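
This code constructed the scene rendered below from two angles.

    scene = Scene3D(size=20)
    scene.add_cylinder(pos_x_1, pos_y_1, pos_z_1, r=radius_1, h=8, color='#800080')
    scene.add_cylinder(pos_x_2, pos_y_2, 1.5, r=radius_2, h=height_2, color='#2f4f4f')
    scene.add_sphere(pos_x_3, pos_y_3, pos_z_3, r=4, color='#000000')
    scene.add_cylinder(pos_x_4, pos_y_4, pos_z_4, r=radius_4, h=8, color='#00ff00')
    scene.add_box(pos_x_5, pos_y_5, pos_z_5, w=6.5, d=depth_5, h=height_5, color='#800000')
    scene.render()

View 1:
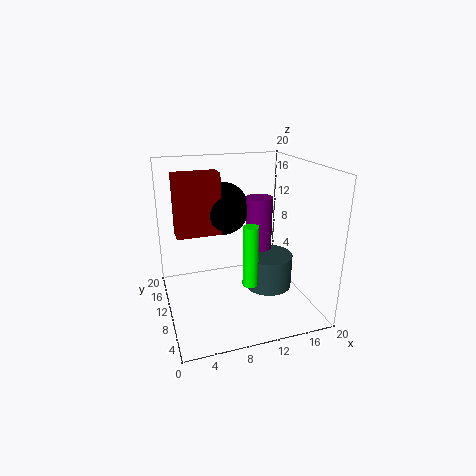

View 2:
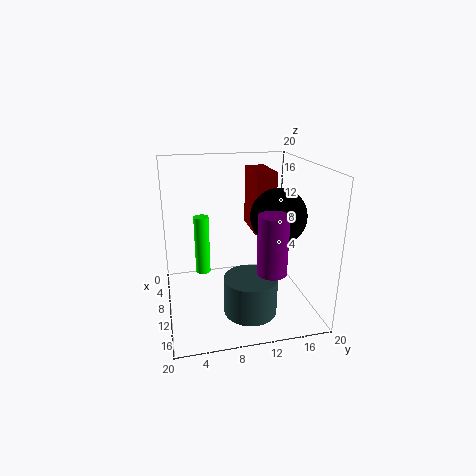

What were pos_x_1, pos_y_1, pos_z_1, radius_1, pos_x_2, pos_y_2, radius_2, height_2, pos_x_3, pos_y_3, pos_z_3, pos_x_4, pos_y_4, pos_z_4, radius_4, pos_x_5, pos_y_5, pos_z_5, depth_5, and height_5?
pos_x_1 = 14.5
pos_y_1 = 13.5
pos_z_1 = 6.5
radius_1 = 2
pos_x_2 = 15
pos_y_2 = 10.5
radius_2 = 3.5
height_2 = 5
pos_x_3 = 9.5
pos_y_3 = 16
pos_z_3 = 12.5
pos_x_4 = 10
pos_y_4 = 5
pos_z_4 = 5.5
radius_4 = 1
pos_x_5 = 2
pos_y_5 = 13
pos_z_5 = 9.5
depth_5 = 3
height_5 = 9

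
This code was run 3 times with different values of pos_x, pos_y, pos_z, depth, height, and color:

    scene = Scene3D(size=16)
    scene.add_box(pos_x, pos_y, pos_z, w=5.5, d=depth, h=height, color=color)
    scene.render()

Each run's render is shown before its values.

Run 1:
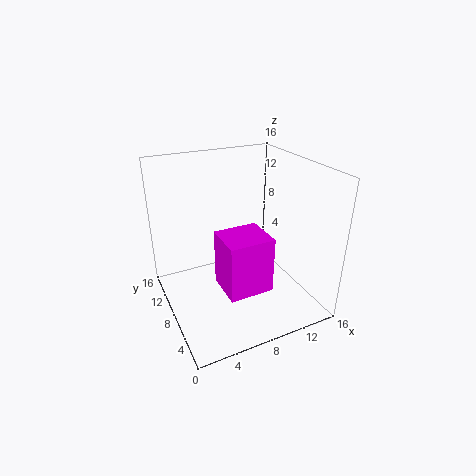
pos_x = 6.5, pos_y = 6.5, pos_z = 0.5, depth = 5, height = 7, color = 'magenta'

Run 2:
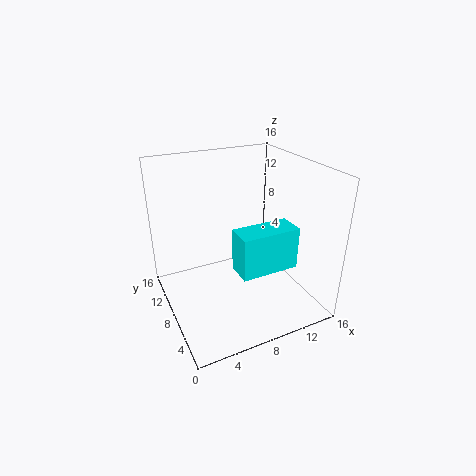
pos_x = 5, pos_y = 0.5, pos_z = 8, depth = 2.5, height = 4, color = 'cyan'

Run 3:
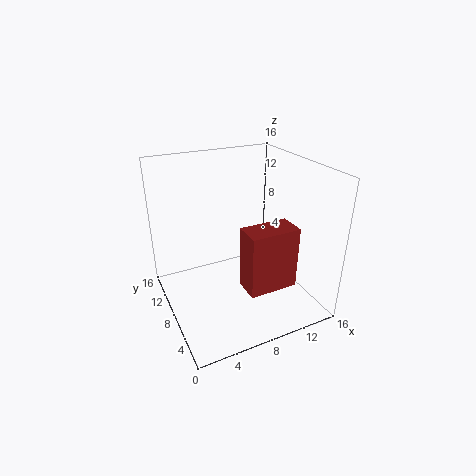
pos_x = 7.5, pos_y = 3.5, pos_z = 3, depth = 3, height = 7, color = 'brown'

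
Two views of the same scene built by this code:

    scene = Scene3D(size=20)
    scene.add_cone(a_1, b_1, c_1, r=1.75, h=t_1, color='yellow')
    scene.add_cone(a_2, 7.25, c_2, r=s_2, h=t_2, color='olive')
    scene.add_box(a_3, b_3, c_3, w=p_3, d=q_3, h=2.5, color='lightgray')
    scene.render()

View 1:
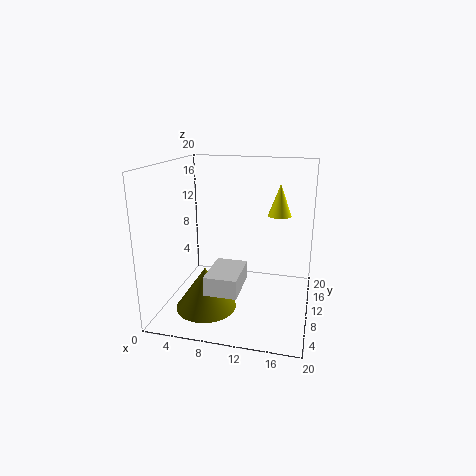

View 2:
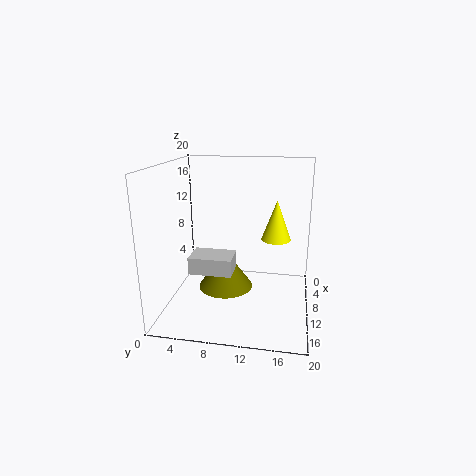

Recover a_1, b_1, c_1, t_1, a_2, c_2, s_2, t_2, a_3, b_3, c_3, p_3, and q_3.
a_1 = 15, b_1 = 15.5, c_1 = 12, t_1 = 4.75, a_2 = 6, c_2 = 0.25, s_2 = 4.25, t_2 = 6, a_3 = 7.25, b_3 = 3, c_3 = 4.5, p_3 = 4.25, q_3 = 6.25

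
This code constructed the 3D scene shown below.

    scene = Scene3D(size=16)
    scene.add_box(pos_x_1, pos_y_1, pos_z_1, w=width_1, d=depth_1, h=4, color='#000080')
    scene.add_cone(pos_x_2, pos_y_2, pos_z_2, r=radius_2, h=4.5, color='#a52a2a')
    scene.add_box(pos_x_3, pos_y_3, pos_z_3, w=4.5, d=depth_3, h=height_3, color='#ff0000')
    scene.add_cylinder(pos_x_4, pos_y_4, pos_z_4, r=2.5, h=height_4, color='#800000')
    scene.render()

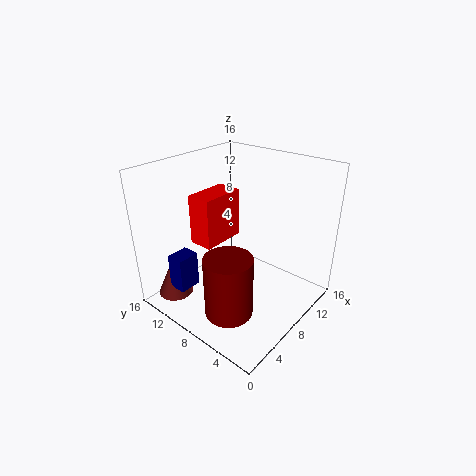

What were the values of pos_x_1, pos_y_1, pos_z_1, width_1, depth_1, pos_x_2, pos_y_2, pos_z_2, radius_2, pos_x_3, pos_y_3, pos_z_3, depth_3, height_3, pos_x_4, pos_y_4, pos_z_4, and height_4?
pos_x_1 = 2
pos_y_1 = 11
pos_z_1 = 2.5
width_1 = 2.5
depth_1 = 2
pos_x_2 = 3
pos_y_2 = 13.5
pos_z_2 = 1
radius_2 = 2
pos_x_3 = 3
pos_y_3 = 7.5
pos_z_3 = 9
depth_3 = 2.5
height_3 = 5
pos_x_4 = 3.5
pos_y_4 = 5.5
pos_z_4 = 2
height_4 = 6.5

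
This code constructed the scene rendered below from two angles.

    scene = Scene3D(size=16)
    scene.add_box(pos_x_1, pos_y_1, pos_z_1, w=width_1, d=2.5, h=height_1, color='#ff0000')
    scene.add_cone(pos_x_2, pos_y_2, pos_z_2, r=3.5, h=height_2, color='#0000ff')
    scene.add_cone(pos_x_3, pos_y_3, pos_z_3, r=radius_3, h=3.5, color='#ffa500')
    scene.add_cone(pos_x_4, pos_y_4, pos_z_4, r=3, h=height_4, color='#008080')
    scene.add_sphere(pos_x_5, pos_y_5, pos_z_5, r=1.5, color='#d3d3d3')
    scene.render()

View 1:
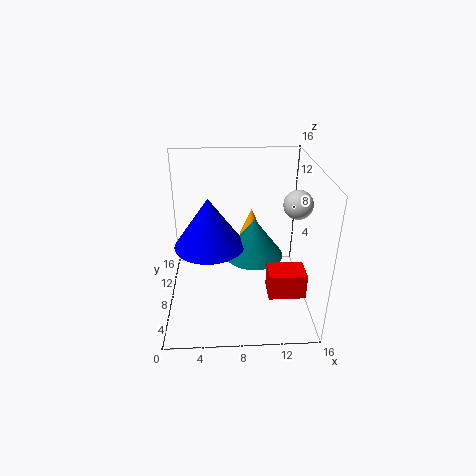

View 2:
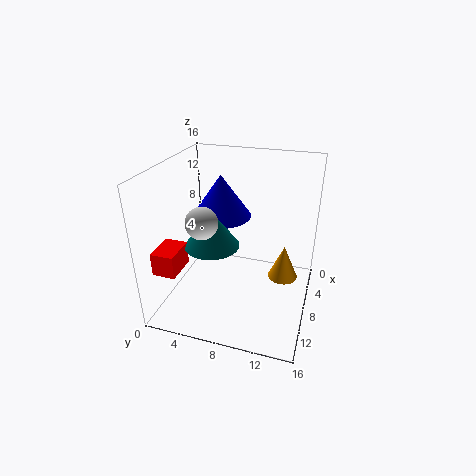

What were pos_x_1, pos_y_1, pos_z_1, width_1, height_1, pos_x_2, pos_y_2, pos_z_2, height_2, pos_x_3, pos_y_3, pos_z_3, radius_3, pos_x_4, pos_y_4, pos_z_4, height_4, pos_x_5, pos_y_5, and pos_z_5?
pos_x_1 = 10.5; pos_y_1 = 0.5; pos_z_1 = 5.5; width_1 = 3.5; height_1 = 2.5; pos_x_2 = 5; pos_y_2 = 5; pos_z_2 = 9; height_2 = 5; pos_x_3 = 10; pos_y_3 = 13.5; pos_z_3 = 5.5; radius_3 = 1.5; pos_x_4 = 9.5; pos_y_4 = 5.5; pos_z_4 = 7.5; height_4 = 4; pos_x_5 = 14; pos_y_5 = 6.5; pos_z_5 = 12.5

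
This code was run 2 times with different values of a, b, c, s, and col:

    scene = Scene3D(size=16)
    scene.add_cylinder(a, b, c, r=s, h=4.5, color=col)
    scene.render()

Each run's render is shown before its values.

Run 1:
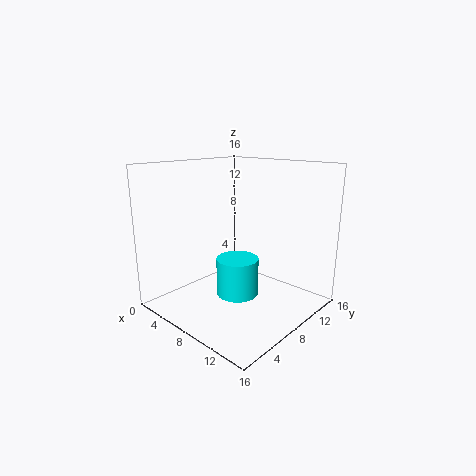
a = 7, b = 9, c = 0.5, s = 2.5, col = 'cyan'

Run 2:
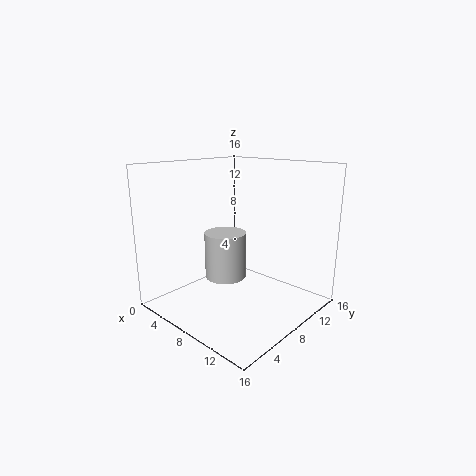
a = 10, b = 4, c = 5.5, s = 2, col = 'lightgray'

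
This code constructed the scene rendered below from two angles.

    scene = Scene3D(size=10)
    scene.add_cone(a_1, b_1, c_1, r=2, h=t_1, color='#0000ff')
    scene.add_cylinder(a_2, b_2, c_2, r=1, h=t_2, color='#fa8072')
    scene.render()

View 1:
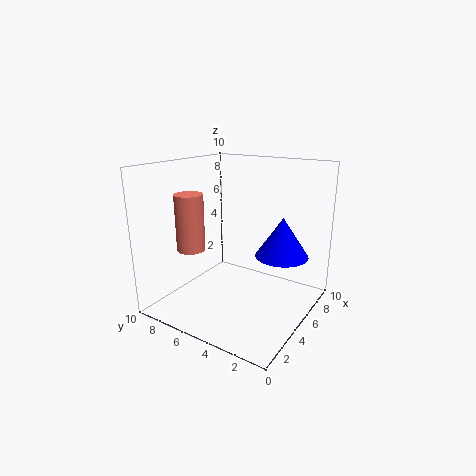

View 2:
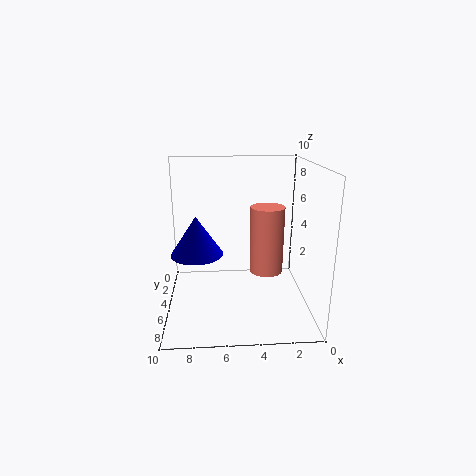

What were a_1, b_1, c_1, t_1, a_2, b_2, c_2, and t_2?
a_1 = 8, b_1 = 3, c_1 = 3, t_1 = 3, a_2 = 3.5, b_2 = 8, c_2 = 4, t_2 = 4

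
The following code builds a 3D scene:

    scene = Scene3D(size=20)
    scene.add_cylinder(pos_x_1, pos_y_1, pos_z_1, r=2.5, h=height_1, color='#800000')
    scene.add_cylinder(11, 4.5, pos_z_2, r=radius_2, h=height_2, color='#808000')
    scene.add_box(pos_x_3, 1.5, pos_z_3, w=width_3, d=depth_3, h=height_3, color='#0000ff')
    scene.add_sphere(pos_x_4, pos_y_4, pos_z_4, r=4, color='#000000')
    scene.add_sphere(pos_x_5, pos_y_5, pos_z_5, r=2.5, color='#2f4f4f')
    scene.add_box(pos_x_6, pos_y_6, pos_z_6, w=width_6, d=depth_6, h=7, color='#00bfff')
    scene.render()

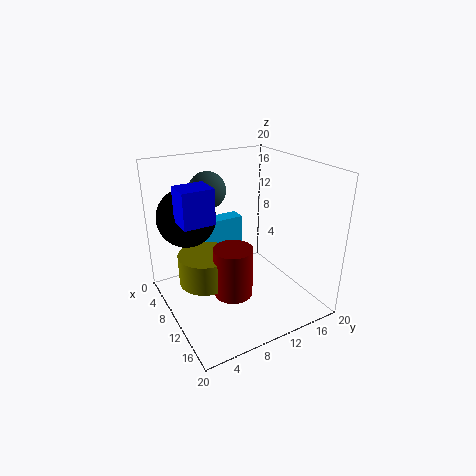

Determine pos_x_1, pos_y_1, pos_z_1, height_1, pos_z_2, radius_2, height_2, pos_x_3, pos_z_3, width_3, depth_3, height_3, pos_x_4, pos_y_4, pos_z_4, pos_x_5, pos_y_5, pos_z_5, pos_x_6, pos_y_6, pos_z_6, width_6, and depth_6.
pos_x_1 = 14; pos_y_1 = 7; pos_z_1 = 4.5; height_1 = 6.5; pos_z_2 = 5.5; radius_2 = 3.5; height_2 = 4; pos_x_3 = 9; pos_z_3 = 14; width_3 = 3.5; depth_3 = 4; height_3 = 4.5; pos_x_4 = 6.5; pos_y_4 = 4; pos_z_4 = 13; pos_x_5 = 7; pos_y_5 = 7; pos_z_5 = 16.5; pos_x_6 = 1; pos_y_6 = 8; pos_z_6 = 3; width_6 = 2.5; depth_6 = 6.5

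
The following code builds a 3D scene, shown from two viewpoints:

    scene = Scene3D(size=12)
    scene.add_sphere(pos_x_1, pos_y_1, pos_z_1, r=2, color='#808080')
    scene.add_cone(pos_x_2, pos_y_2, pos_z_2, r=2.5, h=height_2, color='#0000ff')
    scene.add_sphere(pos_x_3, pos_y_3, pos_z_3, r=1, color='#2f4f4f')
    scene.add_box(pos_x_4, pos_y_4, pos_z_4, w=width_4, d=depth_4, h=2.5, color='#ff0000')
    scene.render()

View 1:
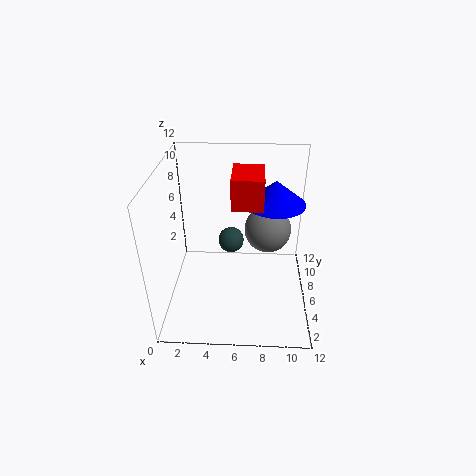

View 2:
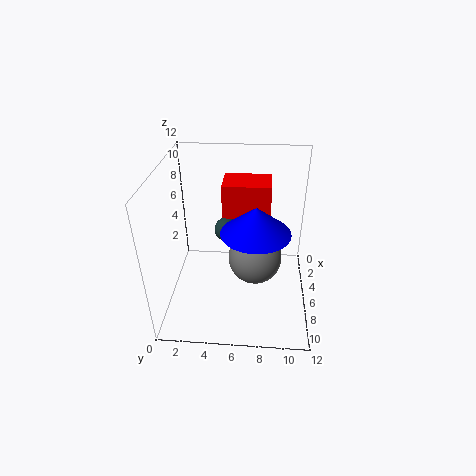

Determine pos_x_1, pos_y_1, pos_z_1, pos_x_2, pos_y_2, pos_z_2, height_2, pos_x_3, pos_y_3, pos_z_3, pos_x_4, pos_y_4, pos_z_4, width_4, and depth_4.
pos_x_1 = 8.5
pos_y_1 = 7.5
pos_z_1 = 6
pos_x_2 = 9
pos_y_2 = 7.5
pos_z_2 = 8.5
height_2 = 2
pos_x_3 = 5.5
pos_y_3 = 5
pos_z_3 = 6.5
pos_x_4 = 5.5
pos_y_4 = 5
pos_z_4 = 9
width_4 = 2.5
depth_4 = 3.5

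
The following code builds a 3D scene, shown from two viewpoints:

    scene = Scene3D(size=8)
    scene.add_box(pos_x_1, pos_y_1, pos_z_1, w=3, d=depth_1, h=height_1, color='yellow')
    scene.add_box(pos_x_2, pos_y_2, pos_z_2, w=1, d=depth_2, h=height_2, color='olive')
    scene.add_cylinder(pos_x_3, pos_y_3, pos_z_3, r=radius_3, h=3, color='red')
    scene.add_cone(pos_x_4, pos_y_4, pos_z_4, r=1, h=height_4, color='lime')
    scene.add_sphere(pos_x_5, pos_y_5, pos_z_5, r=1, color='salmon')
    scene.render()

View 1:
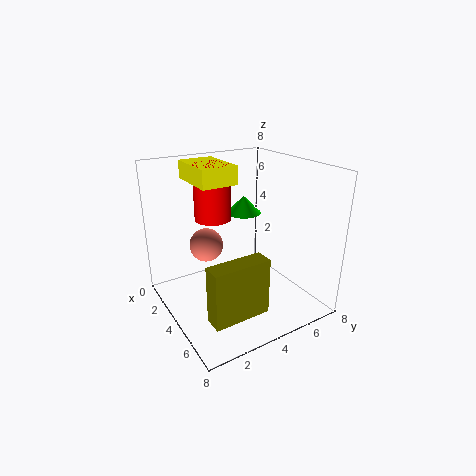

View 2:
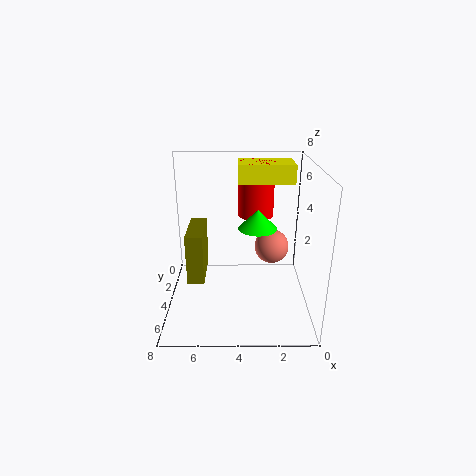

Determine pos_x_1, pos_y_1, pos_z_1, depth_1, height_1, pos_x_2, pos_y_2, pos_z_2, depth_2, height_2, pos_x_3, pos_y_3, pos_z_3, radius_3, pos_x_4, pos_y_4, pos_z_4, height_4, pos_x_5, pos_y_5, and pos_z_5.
pos_x_1 = 1
pos_y_1 = 2
pos_z_1 = 7
depth_1 = 2
height_1 = 1
pos_x_2 = 6
pos_y_2 = 1
pos_z_2 = 1
depth_2 = 3
height_2 = 3
pos_x_3 = 3
pos_y_3 = 3
pos_z_3 = 5
radius_3 = 1
pos_x_4 = 3
pos_y_4 = 5
pos_z_4 = 5
height_4 = 1
pos_x_5 = 2
pos_y_5 = 3
pos_z_5 = 3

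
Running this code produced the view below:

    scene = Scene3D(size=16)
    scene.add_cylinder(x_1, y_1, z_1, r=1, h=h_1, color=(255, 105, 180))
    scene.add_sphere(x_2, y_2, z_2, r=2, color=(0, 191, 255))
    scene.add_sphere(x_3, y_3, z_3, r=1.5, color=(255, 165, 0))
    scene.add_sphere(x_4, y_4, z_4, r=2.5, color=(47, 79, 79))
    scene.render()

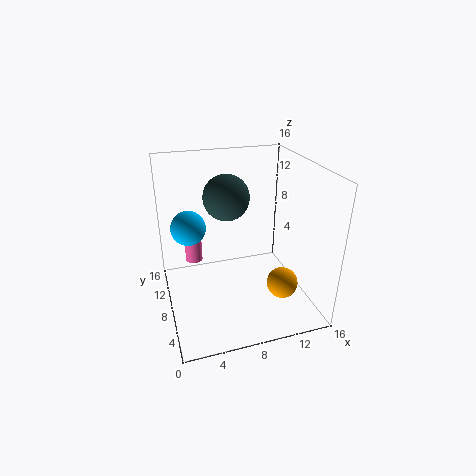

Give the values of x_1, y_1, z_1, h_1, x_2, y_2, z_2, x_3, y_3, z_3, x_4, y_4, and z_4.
x_1 = 3.5, y_1 = 11.5, z_1 = 4, h_1 = 4, x_2 = 3, y_2 = 11, z_2 = 8.5, x_3 = 10.5, y_3 = 1.5, z_3 = 6, x_4 = 7, y_4 = 9, z_4 = 12.5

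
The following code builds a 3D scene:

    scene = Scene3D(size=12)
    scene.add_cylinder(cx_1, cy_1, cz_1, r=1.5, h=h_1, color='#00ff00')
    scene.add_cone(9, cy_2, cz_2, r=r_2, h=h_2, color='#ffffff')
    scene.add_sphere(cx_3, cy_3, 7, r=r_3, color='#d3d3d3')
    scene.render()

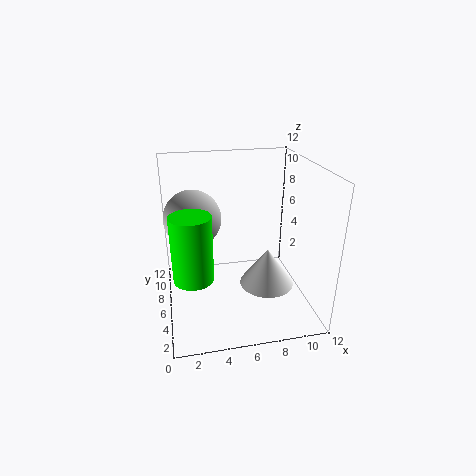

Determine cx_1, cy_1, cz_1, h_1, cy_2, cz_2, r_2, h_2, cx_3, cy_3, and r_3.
cx_1 = 2
cy_1 = 3
cz_1 = 4.5
h_1 = 5
cy_2 = 7
cz_2 = 0.5
r_2 = 2.5
h_2 = 3.5
cx_3 = 2.5
cy_3 = 8.5
r_3 = 2.5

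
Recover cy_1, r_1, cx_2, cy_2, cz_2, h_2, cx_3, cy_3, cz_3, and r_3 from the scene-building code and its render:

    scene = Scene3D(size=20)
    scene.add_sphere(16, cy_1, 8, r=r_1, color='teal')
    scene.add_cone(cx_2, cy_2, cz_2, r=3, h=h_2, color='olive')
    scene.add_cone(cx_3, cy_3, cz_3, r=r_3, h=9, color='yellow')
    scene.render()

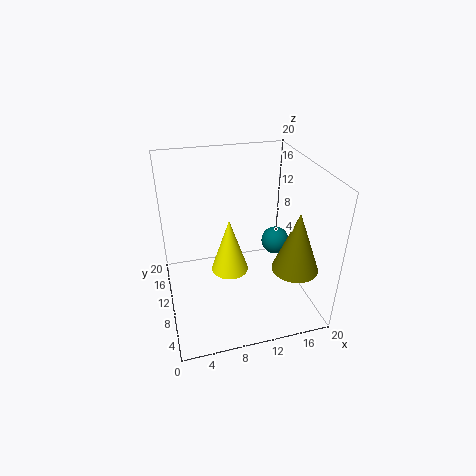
cy_1 = 11; r_1 = 2; cx_2 = 16; cy_2 = 4; cz_2 = 8; h_2 = 8; cx_3 = 10; cy_3 = 15; cz_3 = 1; r_3 = 3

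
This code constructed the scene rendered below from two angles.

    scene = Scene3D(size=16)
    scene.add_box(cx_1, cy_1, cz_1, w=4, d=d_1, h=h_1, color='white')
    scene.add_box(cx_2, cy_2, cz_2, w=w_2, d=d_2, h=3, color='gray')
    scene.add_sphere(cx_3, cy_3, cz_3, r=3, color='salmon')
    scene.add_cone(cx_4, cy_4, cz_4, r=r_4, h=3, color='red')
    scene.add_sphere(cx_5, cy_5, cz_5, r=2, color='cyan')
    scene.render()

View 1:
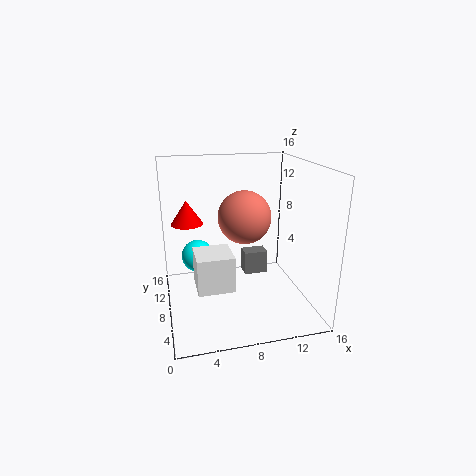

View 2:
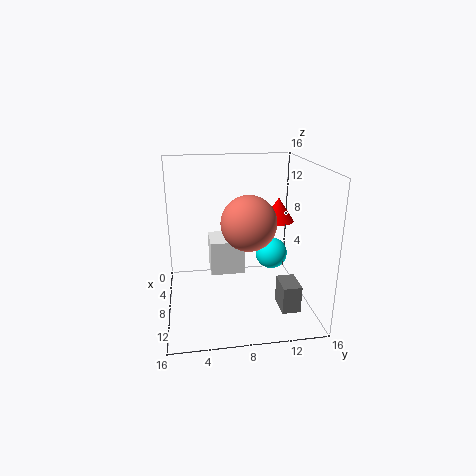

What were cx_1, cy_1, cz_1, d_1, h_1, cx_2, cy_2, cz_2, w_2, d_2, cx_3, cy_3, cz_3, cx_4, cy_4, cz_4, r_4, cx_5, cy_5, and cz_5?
cx_1 = 3
cy_1 = 5
cz_1 = 3
d_1 = 4
h_1 = 4
cx_2 = 10
cy_2 = 12
cz_2 = 1
w_2 = 3
d_2 = 2
cx_3 = 9
cy_3 = 9
cz_3 = 10
cx_4 = 3
cy_4 = 14
cz_4 = 8
r_4 = 2
cx_5 = 4
cy_5 = 13
cz_5 = 4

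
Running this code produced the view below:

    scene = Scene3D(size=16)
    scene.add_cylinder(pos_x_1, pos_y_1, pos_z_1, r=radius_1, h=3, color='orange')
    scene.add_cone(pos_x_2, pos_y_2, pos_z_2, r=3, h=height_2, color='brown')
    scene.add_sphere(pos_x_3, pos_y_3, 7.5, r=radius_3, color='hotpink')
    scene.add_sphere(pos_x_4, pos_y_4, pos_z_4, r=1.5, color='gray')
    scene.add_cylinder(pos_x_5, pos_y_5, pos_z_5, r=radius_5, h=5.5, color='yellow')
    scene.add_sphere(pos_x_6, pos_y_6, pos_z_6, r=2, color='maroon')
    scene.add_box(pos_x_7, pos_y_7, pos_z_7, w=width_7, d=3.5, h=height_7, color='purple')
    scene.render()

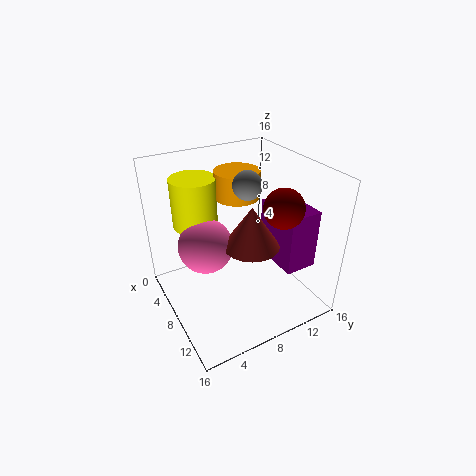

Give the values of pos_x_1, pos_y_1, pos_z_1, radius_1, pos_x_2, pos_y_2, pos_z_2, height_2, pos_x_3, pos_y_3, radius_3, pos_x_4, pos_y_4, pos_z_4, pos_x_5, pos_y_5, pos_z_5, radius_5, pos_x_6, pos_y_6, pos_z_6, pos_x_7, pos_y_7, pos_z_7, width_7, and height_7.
pos_x_1 = 6
pos_y_1 = 9
pos_z_1 = 12
radius_1 = 2.5
pos_x_2 = 10
pos_y_2 = 8.5
pos_z_2 = 8
height_2 = 4.5
pos_x_3 = 7
pos_y_3 = 4.5
radius_3 = 3
pos_x_4 = 9
pos_y_4 = 8.5
pos_z_4 = 14.5
pos_x_5 = 4.5
pos_y_5 = 4.5
pos_z_5 = 9
radius_5 = 2.5
pos_x_6 = 12.5
pos_y_6 = 10.5
pos_z_6 = 13
pos_x_7 = 8
pos_y_7 = 11
pos_z_7 = 5.5
width_7 = 5.5
height_7 = 6.5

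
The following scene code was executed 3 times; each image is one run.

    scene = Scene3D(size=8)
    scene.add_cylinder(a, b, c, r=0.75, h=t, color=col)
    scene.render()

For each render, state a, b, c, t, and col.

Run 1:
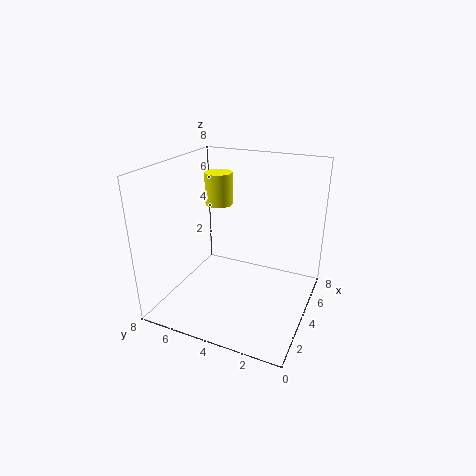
a = 4.25, b = 5.25, c = 5.75, t = 1.75, col = 'yellow'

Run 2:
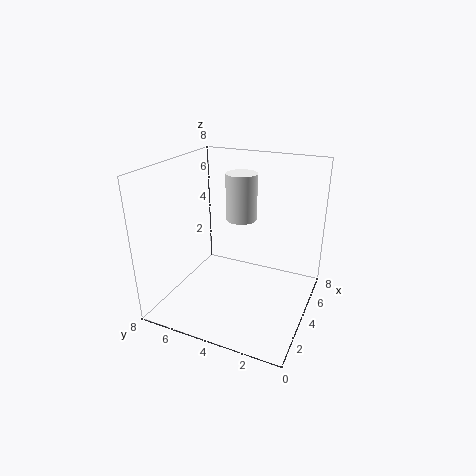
a = 2.75, b = 3.25, c = 5.75, t = 2.25, col = 'white'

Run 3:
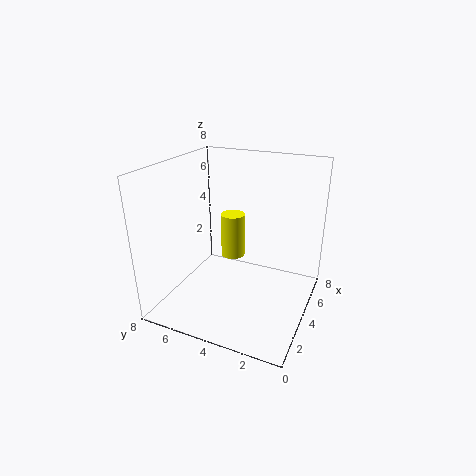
a = 6, b = 5.25, c = 1.75, t = 2.75, col = 'yellow'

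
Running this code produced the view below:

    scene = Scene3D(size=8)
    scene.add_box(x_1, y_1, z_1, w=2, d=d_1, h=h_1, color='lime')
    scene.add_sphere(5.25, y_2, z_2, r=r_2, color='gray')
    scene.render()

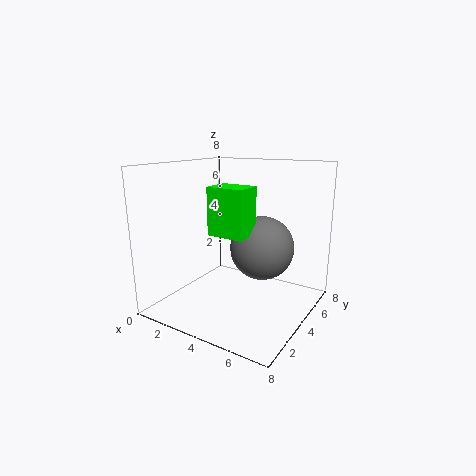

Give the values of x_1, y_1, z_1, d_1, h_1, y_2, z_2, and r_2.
x_1 = 3.25, y_1 = 2.25, z_1 = 4.5, d_1 = 1.5, h_1 = 2.5, y_2 = 4.5, z_2 = 3.5, r_2 = 1.75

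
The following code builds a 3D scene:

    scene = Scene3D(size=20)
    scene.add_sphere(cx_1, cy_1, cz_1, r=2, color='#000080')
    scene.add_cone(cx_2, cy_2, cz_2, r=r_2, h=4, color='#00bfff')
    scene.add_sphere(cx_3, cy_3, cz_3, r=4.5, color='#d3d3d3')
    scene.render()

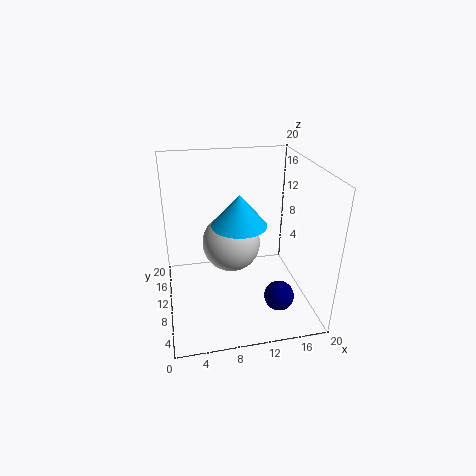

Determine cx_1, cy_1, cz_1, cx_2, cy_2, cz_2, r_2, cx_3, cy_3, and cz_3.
cx_1 = 14.5
cy_1 = 4.5
cz_1 = 3.5
cx_2 = 9.5
cy_2 = 7
cz_2 = 13.5
r_2 = 3.5
cx_3 = 10
cy_3 = 15
cz_3 = 6.5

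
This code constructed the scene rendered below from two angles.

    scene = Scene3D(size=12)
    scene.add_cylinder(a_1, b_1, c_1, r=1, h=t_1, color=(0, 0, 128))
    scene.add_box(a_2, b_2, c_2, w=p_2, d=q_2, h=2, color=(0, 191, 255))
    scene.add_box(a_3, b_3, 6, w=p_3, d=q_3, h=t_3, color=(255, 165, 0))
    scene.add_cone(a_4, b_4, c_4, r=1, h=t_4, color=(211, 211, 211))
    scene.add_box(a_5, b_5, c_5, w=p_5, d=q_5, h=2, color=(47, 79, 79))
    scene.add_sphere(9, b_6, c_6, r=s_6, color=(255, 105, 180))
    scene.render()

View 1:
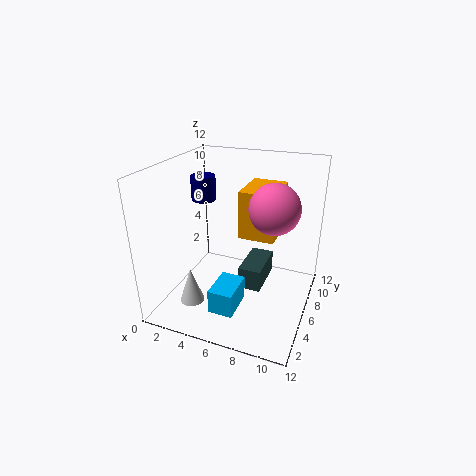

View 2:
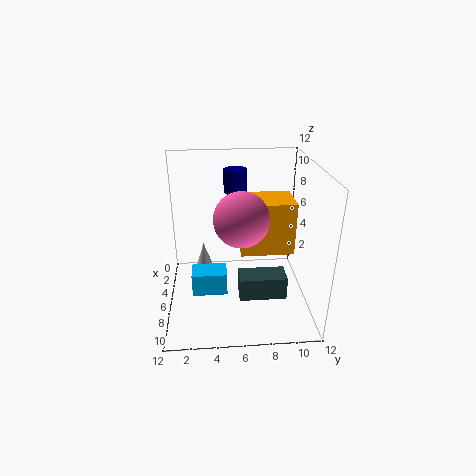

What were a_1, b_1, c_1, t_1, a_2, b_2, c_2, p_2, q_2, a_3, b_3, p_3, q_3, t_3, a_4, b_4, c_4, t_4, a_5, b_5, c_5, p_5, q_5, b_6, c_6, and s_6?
a_1 = 3
b_1 = 6
c_1 = 9
t_1 = 2
a_2 = 5
b_2 = 2
c_2 = 1
p_2 = 2
q_2 = 3
a_3 = 6
b_3 = 6
p_3 = 3
q_3 = 4
t_3 = 4
a_4 = 3
b_4 = 3
c_4 = 1
t_4 = 3
a_5 = 6
b_5 = 6
c_5 = 1
p_5 = 2
q_5 = 4
b_6 = 6
c_6 = 9
s_6 = 2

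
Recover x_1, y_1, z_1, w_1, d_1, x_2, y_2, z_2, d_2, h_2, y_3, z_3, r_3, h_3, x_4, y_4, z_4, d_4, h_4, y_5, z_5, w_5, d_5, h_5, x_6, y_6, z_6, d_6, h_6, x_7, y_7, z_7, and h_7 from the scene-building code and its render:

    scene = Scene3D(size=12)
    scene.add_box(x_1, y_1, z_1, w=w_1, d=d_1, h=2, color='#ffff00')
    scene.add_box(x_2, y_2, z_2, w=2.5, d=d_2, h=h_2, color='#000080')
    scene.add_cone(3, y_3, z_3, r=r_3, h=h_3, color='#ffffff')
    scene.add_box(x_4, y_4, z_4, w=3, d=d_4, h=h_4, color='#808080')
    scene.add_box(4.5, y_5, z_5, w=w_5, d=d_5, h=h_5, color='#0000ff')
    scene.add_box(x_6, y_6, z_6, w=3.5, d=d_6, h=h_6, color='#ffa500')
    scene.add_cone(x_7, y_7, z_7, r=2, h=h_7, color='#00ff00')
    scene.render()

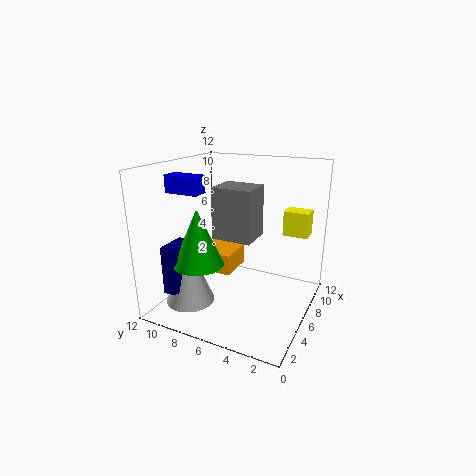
x_1 = 7; y_1 = 0.5; z_1 = 6.5; w_1 = 1.5; d_1 = 2; x_2 = 1.5; y_2 = 9; z_2 = 2; d_2 = 1.5; h_2 = 4; y_3 = 9; z_3 = 1; r_3 = 2; h_3 = 5; x_4 = 6; y_4 = 5; z_4 = 5.5; d_4 = 3.5; h_4 = 4.5; y_5 = 9; z_5 = 9.5; w_5 = 1.5; d_5 = 3; h_5 = 1.5; x_6 = 8; y_6 = 8; z_6 = 1; d_6 = 3.5; h_6 = 2; x_7 = 3; y_7 = 8; z_7 = 4.5; h_7 = 4.5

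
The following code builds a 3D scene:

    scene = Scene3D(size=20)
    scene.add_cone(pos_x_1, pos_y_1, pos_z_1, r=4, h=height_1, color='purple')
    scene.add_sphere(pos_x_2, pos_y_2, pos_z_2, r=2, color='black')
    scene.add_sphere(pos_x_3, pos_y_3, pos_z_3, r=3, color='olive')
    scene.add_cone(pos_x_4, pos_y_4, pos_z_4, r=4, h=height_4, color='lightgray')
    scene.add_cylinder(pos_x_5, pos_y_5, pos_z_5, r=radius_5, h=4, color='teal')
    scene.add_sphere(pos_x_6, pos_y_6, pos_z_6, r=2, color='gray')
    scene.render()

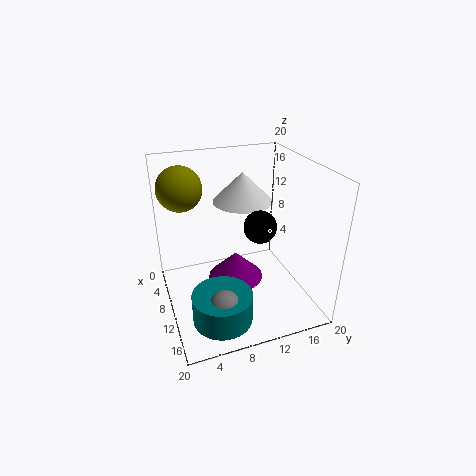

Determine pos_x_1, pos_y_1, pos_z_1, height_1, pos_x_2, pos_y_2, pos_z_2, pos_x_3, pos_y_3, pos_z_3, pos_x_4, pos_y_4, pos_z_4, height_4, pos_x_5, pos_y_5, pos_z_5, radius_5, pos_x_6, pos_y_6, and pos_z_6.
pos_x_1 = 9; pos_y_1 = 10; pos_z_1 = 3; height_1 = 4; pos_x_2 = 15; pos_y_2 = 11; pos_z_2 = 14; pos_x_3 = 7; pos_y_3 = 3; pos_z_3 = 17; pos_x_4 = 9; pos_y_4 = 11; pos_z_4 = 15; height_4 = 4; pos_x_5 = 15; pos_y_5 = 6; pos_z_5 = 1; radius_5 = 4; pos_x_6 = 16; pos_y_6 = 6; pos_z_6 = 4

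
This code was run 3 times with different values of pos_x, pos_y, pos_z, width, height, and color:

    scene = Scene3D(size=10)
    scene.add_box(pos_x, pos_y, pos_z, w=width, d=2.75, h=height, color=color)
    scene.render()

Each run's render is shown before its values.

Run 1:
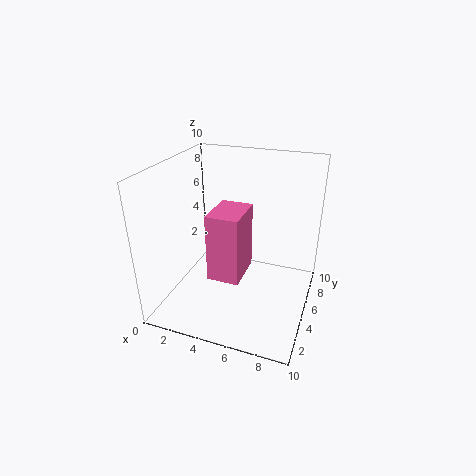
pos_x = 4.25, pos_y = 1.5, pos_z = 3.75, width = 2, height = 4.25, color = 'hotpink'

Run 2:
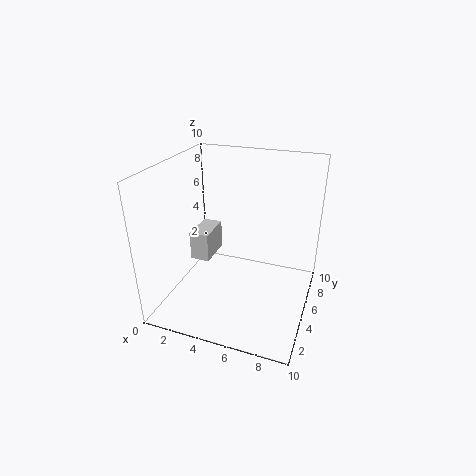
pos_x = 0.75, pos_y = 5.75, pos_z = 2, width = 1.5, height = 2.25, color = 'lightgray'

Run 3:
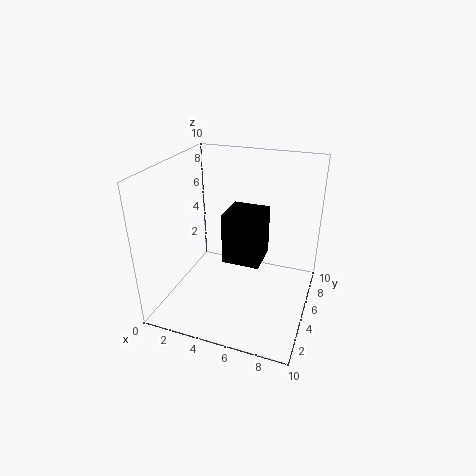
pos_x = 3.75, pos_y = 5, pos_z = 2.75, width = 2.75, height = 3.75, color = 'black'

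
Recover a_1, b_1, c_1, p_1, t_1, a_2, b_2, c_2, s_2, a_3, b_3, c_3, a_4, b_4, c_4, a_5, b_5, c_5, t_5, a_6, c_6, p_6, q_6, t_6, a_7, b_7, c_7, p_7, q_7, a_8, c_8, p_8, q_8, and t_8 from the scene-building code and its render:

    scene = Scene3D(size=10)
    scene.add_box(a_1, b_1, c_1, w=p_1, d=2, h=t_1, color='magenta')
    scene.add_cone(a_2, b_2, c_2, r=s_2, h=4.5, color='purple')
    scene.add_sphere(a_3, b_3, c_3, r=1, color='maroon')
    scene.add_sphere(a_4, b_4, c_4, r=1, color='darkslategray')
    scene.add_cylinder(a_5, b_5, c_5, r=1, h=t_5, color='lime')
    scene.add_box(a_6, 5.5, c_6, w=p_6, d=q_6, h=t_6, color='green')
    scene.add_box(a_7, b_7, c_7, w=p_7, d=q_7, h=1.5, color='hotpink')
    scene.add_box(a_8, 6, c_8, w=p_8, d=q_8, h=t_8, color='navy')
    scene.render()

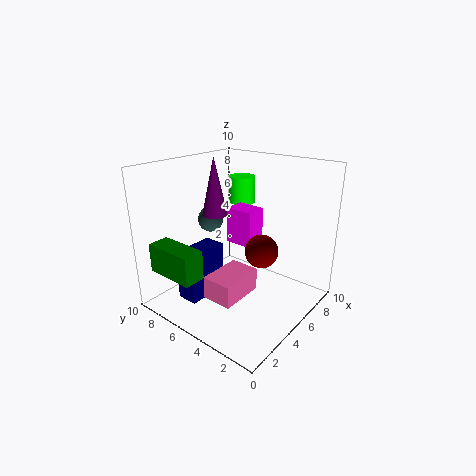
a_1 = 5; b_1 = 4; c_1 = 4.5; p_1 = 1.5; t_1 = 2.5; a_2 = 6.5; b_2 = 8.5; c_2 = 5.5; s_2 = 1; a_3 = 3.5; b_3 = 2; c_3 = 5.5; a_4 = 6.5; b_4 = 9; c_4 = 5; a_5 = 8; b_5 = 7; c_5 = 6.5; t_5 = 2; a_6 = 0.5; c_6 = 3; p_6 = 1.5; q_6 = 3.5; t_6 = 2; a_7 = 1.5; b_7 = 3; c_7 = 2; p_7 = 3; q_7 = 2; a_8 = 1.5; c_8 = 1; p_8 = 3; q_8 = 1.5; t_8 = 3.5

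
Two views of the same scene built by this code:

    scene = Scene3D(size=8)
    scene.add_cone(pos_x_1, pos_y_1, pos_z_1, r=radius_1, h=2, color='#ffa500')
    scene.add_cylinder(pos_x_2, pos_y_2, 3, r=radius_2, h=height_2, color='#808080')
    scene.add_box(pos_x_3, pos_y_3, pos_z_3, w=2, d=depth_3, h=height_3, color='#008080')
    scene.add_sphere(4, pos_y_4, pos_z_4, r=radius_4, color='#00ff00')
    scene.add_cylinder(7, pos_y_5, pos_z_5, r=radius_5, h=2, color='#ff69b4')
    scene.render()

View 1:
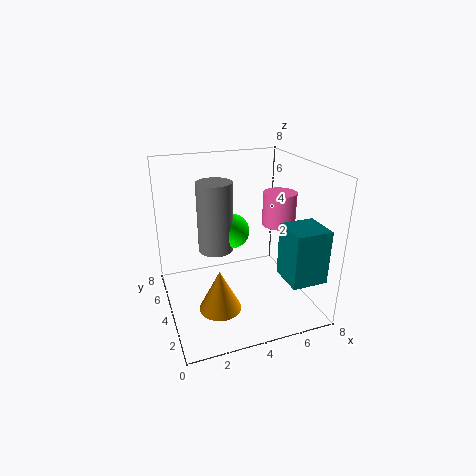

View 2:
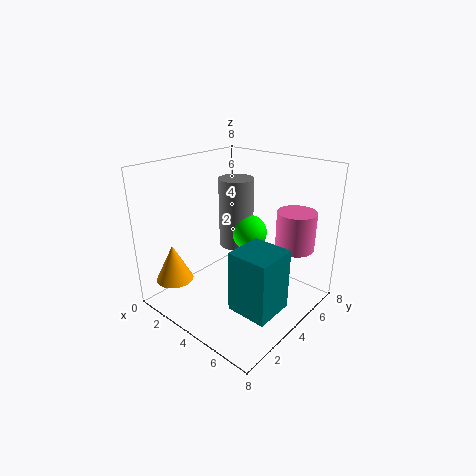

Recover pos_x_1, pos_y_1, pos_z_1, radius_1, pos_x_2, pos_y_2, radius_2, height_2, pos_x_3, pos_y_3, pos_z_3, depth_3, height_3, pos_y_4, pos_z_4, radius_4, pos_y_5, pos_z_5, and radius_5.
pos_x_1 = 2, pos_y_1 = 1, pos_z_1 = 2, radius_1 = 1, pos_x_2 = 3, pos_y_2 = 5, radius_2 = 1, height_2 = 4, pos_x_3 = 6, pos_y_3 = 1, pos_z_3 = 2, depth_3 = 2, height_3 = 3, pos_y_4 = 5, pos_z_4 = 4, radius_4 = 1, pos_y_5 = 5, pos_z_5 = 4, radius_5 = 1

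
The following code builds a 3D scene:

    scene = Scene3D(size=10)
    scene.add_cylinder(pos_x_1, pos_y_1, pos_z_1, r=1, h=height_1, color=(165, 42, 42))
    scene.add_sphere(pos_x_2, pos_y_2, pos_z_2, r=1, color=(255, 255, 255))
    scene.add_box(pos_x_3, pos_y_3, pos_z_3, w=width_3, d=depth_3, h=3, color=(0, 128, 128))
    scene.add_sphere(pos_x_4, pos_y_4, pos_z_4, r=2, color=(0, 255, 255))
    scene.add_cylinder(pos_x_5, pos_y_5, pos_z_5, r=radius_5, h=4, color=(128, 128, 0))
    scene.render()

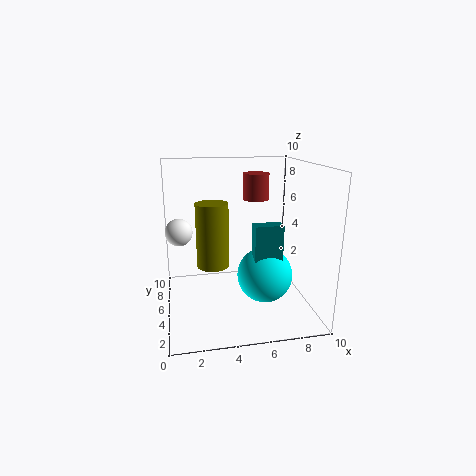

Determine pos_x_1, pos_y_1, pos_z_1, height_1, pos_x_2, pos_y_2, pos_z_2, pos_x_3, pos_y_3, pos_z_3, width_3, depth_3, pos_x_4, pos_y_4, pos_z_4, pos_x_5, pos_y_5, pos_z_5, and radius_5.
pos_x_1 = 7
pos_y_1 = 8
pos_z_1 = 7
height_1 = 2
pos_x_2 = 1
pos_y_2 = 7
pos_z_2 = 5
pos_x_3 = 6
pos_y_3 = 4
pos_z_3 = 3
width_3 = 2
depth_3 = 1
pos_x_4 = 7
pos_y_4 = 5
pos_z_4 = 2
pos_x_5 = 3
pos_y_5 = 3
pos_z_5 = 4
radius_5 = 1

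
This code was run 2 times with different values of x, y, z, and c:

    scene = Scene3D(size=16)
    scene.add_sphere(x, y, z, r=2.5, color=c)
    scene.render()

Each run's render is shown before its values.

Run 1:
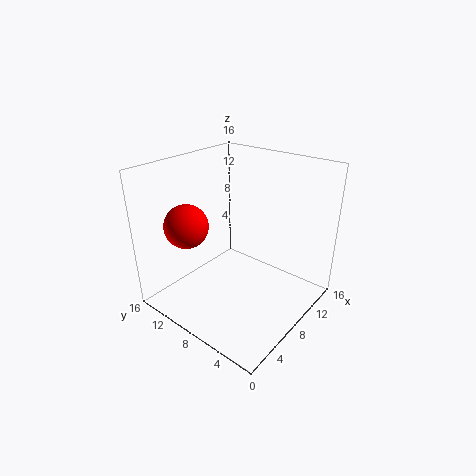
x = 5; y = 13; z = 9; c = 'red'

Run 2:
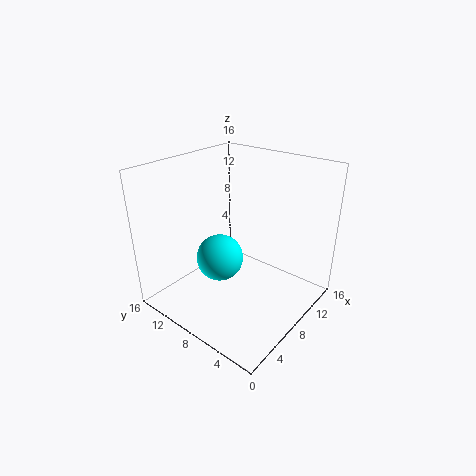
x = 5.5; y = 8.5; z = 6.5; c = 'cyan'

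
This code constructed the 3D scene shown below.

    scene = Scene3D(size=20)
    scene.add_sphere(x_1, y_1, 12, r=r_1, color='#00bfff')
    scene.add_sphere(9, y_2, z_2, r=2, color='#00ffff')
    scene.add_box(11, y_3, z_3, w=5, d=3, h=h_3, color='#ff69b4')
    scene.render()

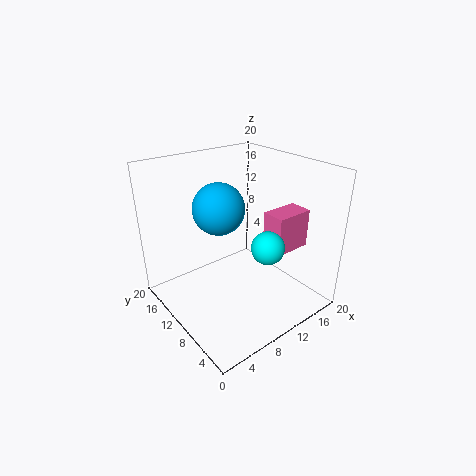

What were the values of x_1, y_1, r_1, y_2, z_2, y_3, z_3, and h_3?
x_1 = 11; y_1 = 16; r_1 = 4; y_2 = 3; z_2 = 12; y_3 = 3; z_3 = 10; h_3 = 5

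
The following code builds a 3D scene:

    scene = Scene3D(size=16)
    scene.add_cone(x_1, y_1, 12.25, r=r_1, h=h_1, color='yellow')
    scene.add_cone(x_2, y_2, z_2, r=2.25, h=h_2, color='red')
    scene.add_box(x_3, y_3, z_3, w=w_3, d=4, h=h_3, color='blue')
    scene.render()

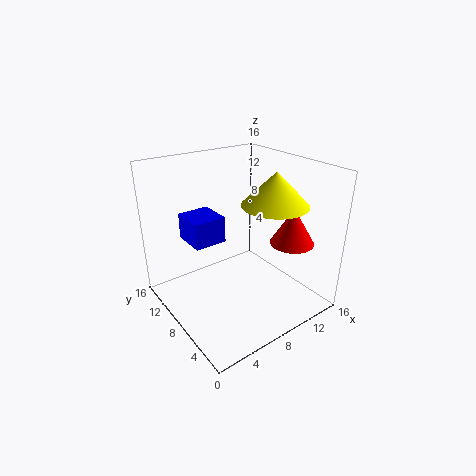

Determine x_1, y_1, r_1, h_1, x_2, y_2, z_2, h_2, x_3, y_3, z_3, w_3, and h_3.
x_1 = 10.5, y_1 = 5, r_1 = 3.5, h_1 = 3.5, x_2 = 11, y_2 = 2.75, z_2 = 8.75, h_2 = 3.75, x_3 = 3.75, y_3 = 9.75, z_3 = 7, w_3 = 3.75, h_3 = 3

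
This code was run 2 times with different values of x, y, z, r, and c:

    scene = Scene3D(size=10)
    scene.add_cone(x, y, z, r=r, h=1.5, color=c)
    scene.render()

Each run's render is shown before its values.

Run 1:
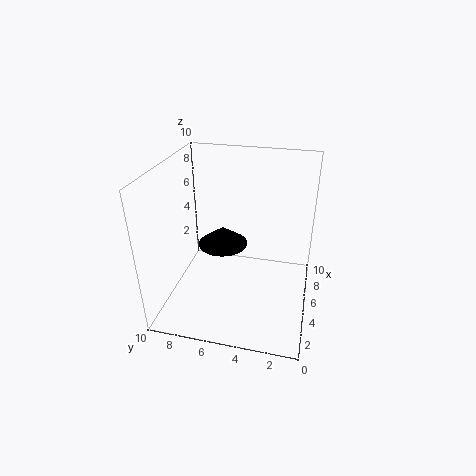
x = 8, y = 7, z = 2.5, r = 2, c = 'black'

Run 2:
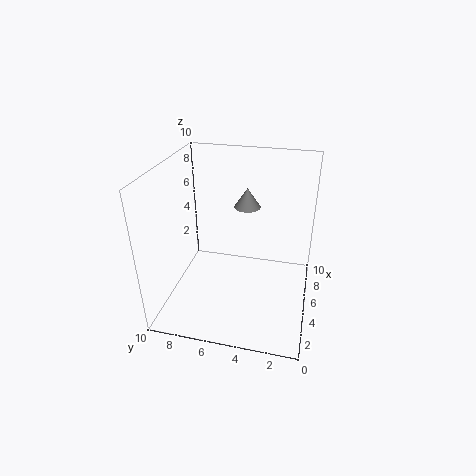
x = 8, y = 5, z = 6, r = 1, c = 'gray'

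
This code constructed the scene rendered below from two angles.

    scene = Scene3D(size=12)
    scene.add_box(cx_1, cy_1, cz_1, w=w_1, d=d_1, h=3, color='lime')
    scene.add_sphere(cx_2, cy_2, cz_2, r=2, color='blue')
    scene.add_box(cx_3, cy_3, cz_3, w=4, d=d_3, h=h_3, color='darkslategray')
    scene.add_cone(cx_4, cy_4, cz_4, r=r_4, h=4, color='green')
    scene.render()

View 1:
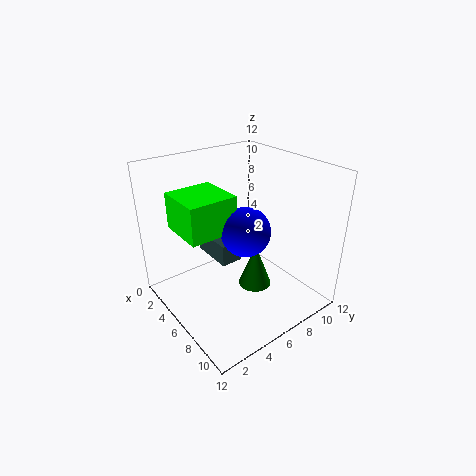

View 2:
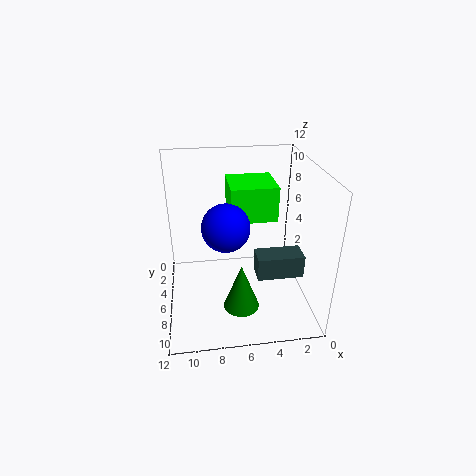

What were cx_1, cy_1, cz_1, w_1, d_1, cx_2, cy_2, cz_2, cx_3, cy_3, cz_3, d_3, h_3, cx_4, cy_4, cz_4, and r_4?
cx_1 = 2.5
cy_1 = 1.5
cz_1 = 7
w_1 = 4
d_1 = 4
cx_2 = 7
cy_2 = 6
cz_2 = 7
cx_3 = 0.5
cy_3 = 5.5
cz_3 = 2.5
d_3 = 2
h_3 = 2
cx_4 = 6
cy_4 = 8
cz_4 = 0.5
r_4 = 1.5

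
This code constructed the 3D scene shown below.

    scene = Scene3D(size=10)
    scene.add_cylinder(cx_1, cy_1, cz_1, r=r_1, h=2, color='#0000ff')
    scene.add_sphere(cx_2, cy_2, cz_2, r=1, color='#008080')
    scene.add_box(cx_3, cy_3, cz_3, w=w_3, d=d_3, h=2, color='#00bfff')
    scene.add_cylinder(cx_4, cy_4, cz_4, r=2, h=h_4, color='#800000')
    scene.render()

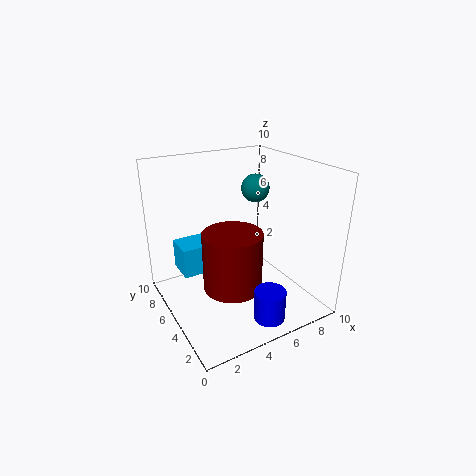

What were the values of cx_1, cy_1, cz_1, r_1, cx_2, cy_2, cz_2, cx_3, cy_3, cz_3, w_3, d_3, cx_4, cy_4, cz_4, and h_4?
cx_1 = 5
cy_1 = 1
cz_1 = 1
r_1 = 1
cx_2 = 7
cy_2 = 6
cz_2 = 8
cx_3 = 1
cy_3 = 5
cz_3 = 3
w_3 = 3
d_3 = 2
cx_4 = 4
cy_4 = 4
cz_4 = 2
h_4 = 4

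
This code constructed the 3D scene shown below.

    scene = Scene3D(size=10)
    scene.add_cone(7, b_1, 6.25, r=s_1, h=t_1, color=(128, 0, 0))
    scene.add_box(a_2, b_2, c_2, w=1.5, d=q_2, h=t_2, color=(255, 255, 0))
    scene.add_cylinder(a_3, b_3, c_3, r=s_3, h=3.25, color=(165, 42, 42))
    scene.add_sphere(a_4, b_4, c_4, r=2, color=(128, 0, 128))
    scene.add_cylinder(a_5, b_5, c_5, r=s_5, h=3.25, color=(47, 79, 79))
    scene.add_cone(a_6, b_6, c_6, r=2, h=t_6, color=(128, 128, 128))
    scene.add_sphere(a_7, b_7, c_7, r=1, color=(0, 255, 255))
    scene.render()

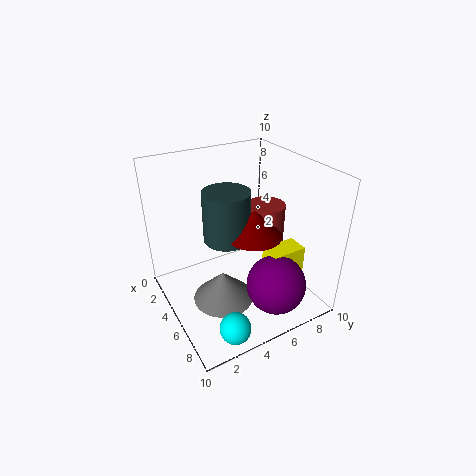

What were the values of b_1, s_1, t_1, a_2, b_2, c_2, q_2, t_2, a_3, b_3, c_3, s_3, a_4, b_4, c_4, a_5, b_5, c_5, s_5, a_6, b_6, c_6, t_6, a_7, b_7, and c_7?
b_1 = 5, s_1 = 1.75, t_1 = 1.75, a_2 = 6.25, b_2 = 6.25, c_2 = 2.5, q_2 = 2.5, t_2 = 2, a_3 = 3.25, b_3 = 8.5, c_3 = 2.75, s_3 = 1.5, a_4 = 8, b_4 = 6.25, c_4 = 2.5, a_5 = 5.75, b_5 = 3.75, c_5 = 5.75, s_5 = 1.5, a_6 = 6.5, b_6 = 3, c_6 = 1.75, t_6 = 2, a_7 = 9, b_7 = 2.5, c_7 = 1.25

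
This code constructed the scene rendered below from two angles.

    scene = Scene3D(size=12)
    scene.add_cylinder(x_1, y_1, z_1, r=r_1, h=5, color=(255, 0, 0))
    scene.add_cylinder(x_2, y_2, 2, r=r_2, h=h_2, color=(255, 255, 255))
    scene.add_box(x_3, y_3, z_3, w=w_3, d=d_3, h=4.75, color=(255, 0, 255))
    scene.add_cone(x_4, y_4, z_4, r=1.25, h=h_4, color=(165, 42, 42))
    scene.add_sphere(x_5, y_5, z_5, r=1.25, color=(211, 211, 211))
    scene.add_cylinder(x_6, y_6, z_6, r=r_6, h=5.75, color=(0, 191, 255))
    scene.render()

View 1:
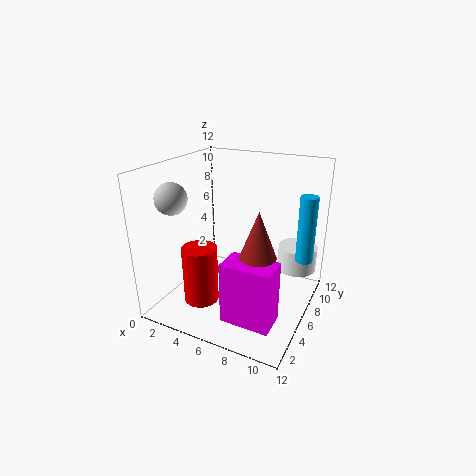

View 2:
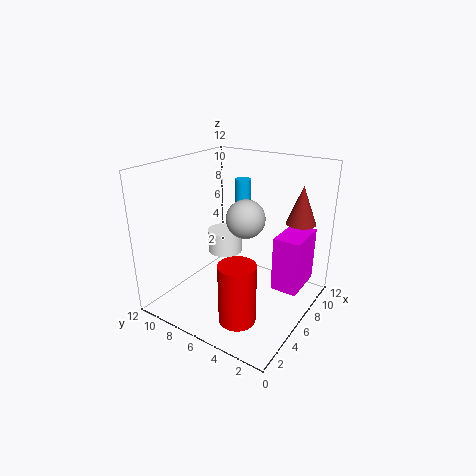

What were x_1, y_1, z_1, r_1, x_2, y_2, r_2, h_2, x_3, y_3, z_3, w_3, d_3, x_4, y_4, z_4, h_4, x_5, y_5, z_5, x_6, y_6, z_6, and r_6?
x_1 = 3.25; y_1 = 4.25; z_1 = 0.25; r_1 = 1.5; x_2 = 10; y_2 = 10.25; r_2 = 1.75; h_2 = 2.25; x_3 = 7; y_3 = 1; z_3 = 1.5; w_3 = 3.75; d_3 = 2.25; x_4 = 9.5; y_4 = 2; z_4 = 7; h_4 = 3.25; x_5 = 2; y_5 = 2.75; z_5 = 9.75; x_6 = 11; y_6 = 8.75; z_6 = 3.75; r_6 = 0.75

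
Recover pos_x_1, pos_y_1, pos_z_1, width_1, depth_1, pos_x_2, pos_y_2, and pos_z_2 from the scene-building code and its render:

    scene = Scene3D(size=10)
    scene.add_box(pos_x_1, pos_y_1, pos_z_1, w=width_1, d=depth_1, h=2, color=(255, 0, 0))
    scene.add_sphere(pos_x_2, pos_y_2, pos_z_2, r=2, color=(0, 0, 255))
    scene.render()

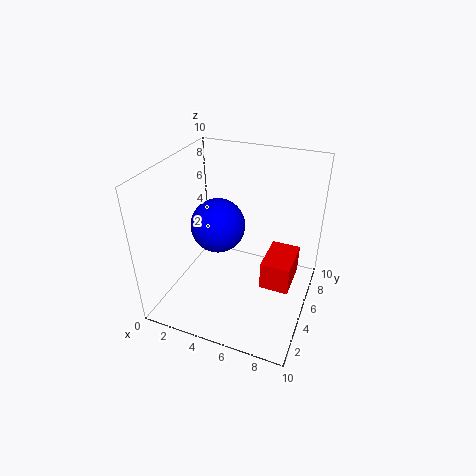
pos_x_1 = 7; pos_y_1 = 4; pos_z_1 = 2; width_1 = 2; depth_1 = 3; pos_x_2 = 3; pos_y_2 = 6; pos_z_2 = 5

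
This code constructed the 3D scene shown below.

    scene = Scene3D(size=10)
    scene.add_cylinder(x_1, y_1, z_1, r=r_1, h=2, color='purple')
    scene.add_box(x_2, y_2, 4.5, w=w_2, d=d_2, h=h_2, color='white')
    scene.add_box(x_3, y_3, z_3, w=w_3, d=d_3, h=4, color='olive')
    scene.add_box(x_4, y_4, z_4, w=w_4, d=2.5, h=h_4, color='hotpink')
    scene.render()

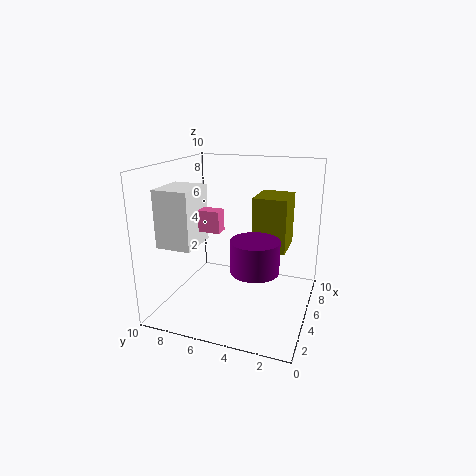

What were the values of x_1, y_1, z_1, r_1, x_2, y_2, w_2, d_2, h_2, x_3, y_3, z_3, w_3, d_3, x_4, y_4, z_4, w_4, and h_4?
x_1 = 2.5
y_1 = 3
z_1 = 4
r_1 = 1.5
x_2 = 2.5
y_2 = 7.5
w_2 = 3
d_2 = 2.5
h_2 = 4
x_3 = 6.5
y_3 = 2
z_3 = 3.5
w_3 = 3
d_3 = 2.5
x_4 = 4
y_4 = 6
z_4 = 5.5
w_4 = 1
h_4 = 1.5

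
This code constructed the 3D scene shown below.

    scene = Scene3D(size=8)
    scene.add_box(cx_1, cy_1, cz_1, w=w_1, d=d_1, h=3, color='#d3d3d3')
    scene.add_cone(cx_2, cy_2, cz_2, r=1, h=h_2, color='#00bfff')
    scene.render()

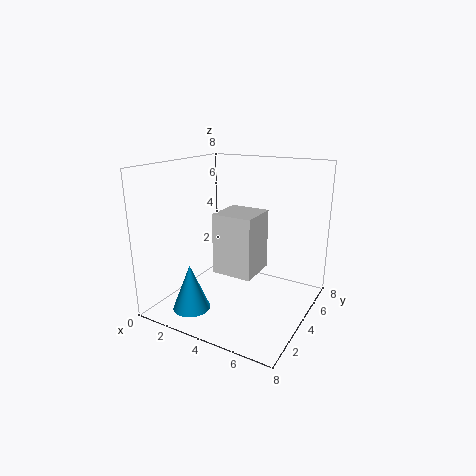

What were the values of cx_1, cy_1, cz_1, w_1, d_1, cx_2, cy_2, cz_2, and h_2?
cx_1 = 4
cy_1 = 1.5
cz_1 = 3
w_1 = 2
d_1 = 2
cx_2 = 2.5
cy_2 = 1.5
cz_2 = 0.5
h_2 = 2.5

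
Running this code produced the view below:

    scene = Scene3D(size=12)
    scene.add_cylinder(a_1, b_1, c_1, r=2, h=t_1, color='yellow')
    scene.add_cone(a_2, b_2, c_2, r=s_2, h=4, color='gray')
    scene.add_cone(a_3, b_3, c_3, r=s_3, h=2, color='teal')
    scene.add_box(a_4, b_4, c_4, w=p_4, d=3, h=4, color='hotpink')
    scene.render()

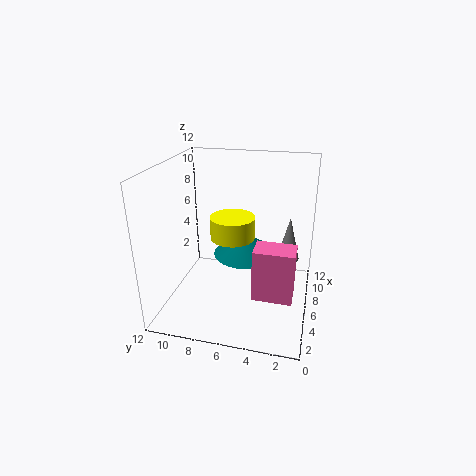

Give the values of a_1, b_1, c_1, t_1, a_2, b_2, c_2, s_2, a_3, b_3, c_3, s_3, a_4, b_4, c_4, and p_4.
a_1 = 8; b_1 = 7; c_1 = 5; t_1 = 2; a_2 = 9; b_2 = 2; c_2 = 3; s_2 = 1; a_3 = 9; b_3 = 6; c_3 = 3; s_3 = 3; a_4 = 2; b_4 = 1; c_4 = 3; p_4 = 2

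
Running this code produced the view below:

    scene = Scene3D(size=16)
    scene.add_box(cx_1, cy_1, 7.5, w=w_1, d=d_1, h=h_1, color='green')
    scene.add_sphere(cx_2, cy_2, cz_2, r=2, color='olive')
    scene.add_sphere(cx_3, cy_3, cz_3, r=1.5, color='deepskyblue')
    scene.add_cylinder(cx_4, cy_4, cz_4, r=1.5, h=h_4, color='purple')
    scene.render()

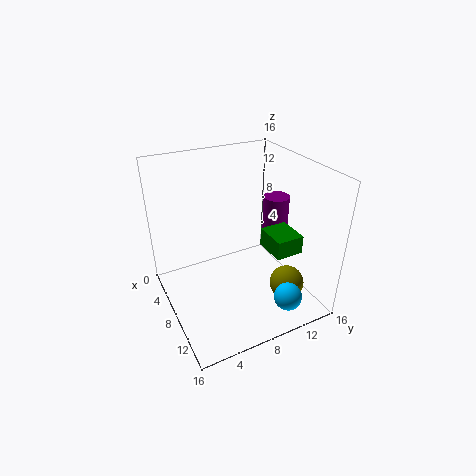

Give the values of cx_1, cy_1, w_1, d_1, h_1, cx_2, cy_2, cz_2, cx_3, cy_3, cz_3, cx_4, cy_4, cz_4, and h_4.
cx_1 = 9.5; cy_1 = 10; w_1 = 3.5; d_1 = 3; h_1 = 2; cx_2 = 11; cy_2 = 13; cz_2 = 2; cx_3 = 14; cy_3 = 11; cz_3 = 3; cx_4 = 7; cy_4 = 13.5; cz_4 = 5.5; h_4 = 6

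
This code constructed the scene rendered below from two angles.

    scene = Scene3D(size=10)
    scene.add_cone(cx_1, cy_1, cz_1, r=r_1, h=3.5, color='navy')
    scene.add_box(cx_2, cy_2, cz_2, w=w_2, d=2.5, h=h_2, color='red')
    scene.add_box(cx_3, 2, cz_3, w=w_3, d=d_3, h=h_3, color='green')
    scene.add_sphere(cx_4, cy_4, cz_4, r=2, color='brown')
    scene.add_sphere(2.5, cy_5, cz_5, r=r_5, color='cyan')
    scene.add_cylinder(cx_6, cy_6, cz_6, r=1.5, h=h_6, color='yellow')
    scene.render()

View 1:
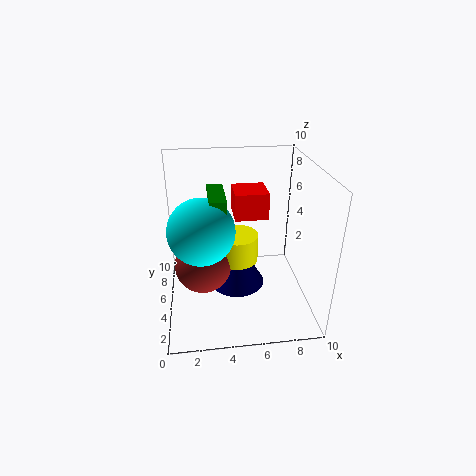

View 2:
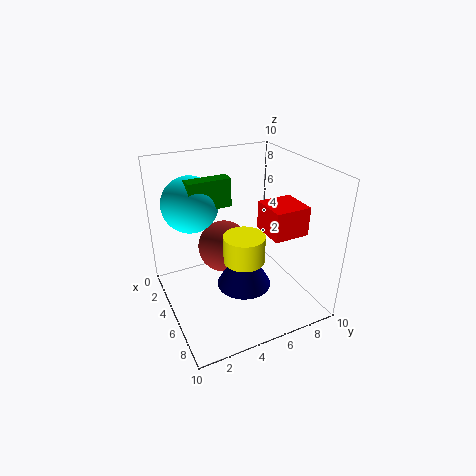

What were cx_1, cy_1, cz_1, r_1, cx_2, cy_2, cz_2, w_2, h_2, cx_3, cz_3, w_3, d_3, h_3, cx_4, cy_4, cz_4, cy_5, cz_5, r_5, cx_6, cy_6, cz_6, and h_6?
cx_1 = 5, cy_1 = 5.5, cz_1 = 1, r_1 = 2, cx_2 = 5, cy_2 = 6.5, cz_2 = 5.5, w_2 = 2.5, h_2 = 2, cx_3 = 3, cz_3 = 7, w_3 = 1, d_3 = 3, h_3 = 2, cx_4 = 2.5, cy_4 = 5, cz_4 = 3, cy_5 = 2.5, cz_5 = 7, r_5 = 2, cx_6 = 5, cy_6 = 5.5, cz_6 = 3, h_6 = 2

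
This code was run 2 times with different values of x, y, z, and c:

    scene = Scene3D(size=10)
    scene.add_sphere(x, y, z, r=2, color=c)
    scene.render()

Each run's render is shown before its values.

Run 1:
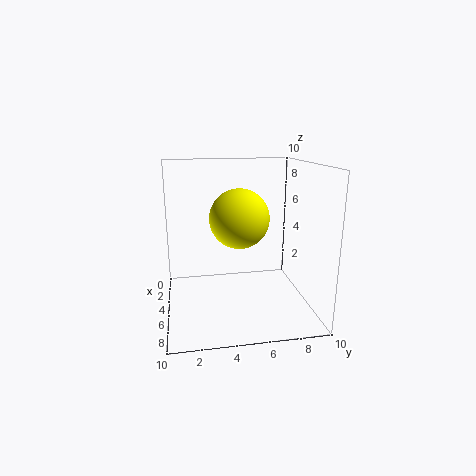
x = 5.5
y = 5
z = 6.5
c = 'yellow'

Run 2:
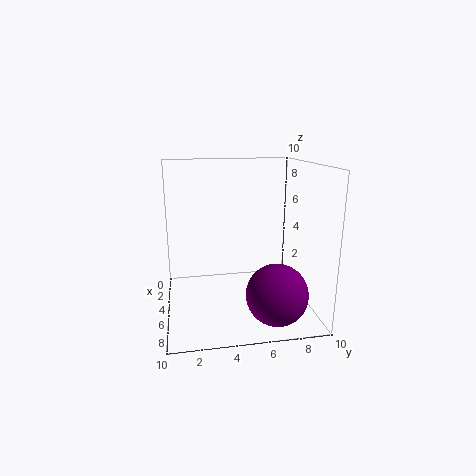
x = 8
y = 7
z = 2
c = 'purple'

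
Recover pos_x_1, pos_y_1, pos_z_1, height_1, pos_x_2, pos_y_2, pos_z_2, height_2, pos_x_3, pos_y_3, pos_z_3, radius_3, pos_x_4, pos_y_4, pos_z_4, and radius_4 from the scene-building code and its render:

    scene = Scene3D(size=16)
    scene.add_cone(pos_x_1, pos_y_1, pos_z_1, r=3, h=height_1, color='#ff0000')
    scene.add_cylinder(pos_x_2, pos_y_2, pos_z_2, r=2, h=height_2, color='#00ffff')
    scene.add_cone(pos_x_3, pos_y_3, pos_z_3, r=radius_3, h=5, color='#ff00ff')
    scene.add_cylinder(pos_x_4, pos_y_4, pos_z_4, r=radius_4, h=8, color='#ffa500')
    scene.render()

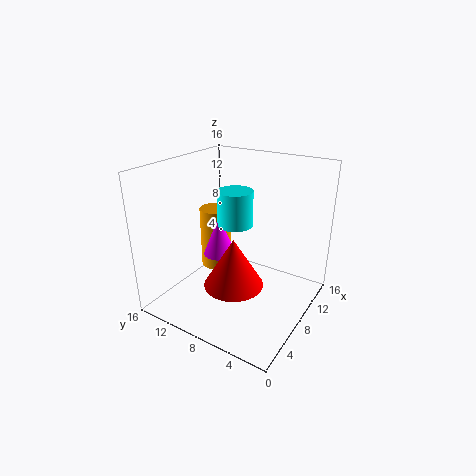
pos_x_1 = 4, pos_y_1 = 6, pos_z_1 = 5, height_1 = 5, pos_x_2 = 9, pos_y_2 = 9, pos_z_2 = 9, height_2 = 4, pos_x_3 = 10, pos_y_3 = 12, pos_z_3 = 4, radius_3 = 2, pos_x_4 = 12, pos_y_4 = 14, pos_z_4 = 1, radius_4 = 2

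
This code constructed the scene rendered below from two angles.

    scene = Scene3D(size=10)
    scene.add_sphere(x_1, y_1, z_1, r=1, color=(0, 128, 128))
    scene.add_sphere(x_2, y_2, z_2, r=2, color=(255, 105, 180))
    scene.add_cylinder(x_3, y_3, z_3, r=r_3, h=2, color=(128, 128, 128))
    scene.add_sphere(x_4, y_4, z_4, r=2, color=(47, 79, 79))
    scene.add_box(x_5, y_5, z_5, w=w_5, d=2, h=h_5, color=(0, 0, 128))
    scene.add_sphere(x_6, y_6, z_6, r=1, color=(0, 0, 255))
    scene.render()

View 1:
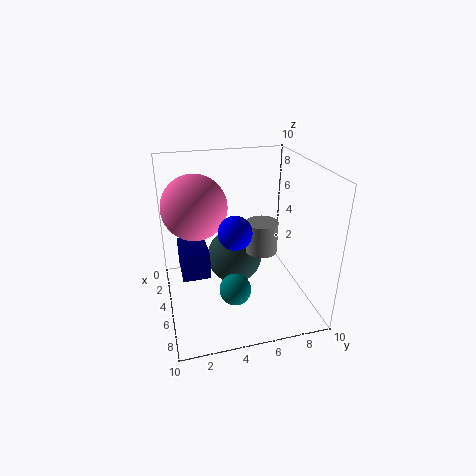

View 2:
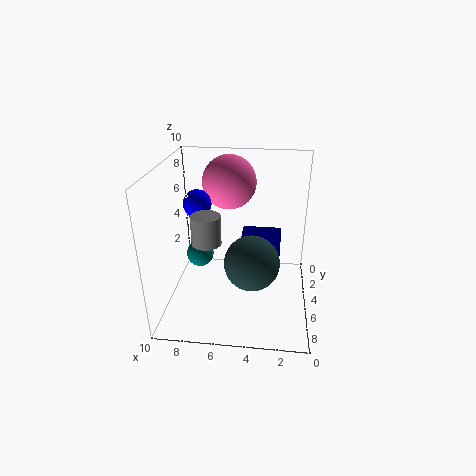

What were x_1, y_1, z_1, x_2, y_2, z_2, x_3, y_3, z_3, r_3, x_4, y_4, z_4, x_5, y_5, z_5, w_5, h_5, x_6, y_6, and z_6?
x_1 = 8, y_1 = 4, z_1 = 3, x_2 = 6, y_2 = 2, z_2 = 8, x_3 = 7, y_3 = 6, z_3 = 5, r_3 = 1, x_4 = 4, y_4 = 5, z_4 = 3, x_5 = 2, y_5 = 1, z_5 = 2, w_5 = 3, h_5 = 2, x_6 = 8, y_6 = 4, z_6 = 7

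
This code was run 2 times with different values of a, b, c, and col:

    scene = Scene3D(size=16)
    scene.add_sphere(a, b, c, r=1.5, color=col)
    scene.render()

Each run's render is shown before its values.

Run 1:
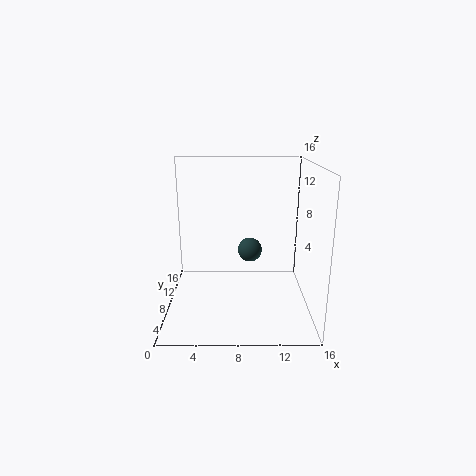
a = 9.5, b = 12, c = 5, col = 'darkslategray'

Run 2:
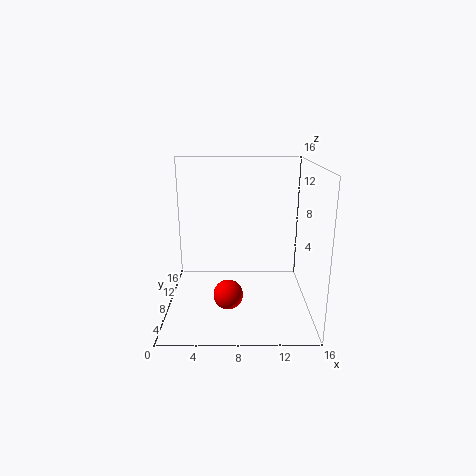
a = 7, b = 3.5, c = 3.5, col = 'red'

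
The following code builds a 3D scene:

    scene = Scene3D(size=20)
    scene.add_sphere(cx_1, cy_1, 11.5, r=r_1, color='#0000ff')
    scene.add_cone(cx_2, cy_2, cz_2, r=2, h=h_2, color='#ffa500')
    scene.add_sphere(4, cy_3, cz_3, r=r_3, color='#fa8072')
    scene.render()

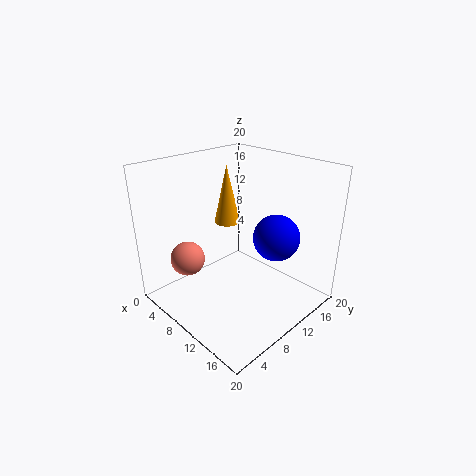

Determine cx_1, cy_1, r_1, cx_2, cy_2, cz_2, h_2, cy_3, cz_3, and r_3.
cx_1 = 15.5, cy_1 = 11.5, r_1 = 3, cx_2 = 4, cy_2 = 13.5, cz_2 = 9.5, h_2 = 9, cy_3 = 5.5, cz_3 = 6, r_3 = 2.5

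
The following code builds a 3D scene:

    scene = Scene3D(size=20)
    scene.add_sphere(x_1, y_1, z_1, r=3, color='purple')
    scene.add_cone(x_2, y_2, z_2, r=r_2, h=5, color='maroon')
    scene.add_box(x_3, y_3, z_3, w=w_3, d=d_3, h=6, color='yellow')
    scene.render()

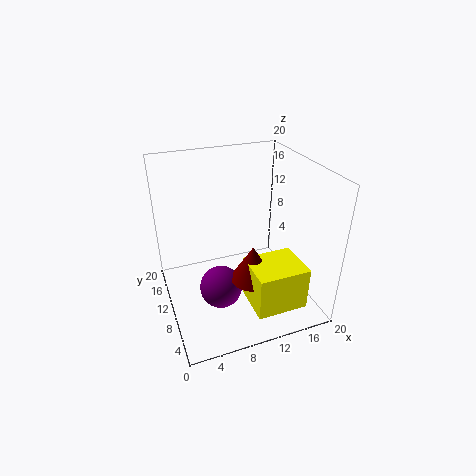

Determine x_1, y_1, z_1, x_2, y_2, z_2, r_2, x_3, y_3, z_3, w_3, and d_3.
x_1 = 7
y_1 = 9
z_1 = 3
x_2 = 11
y_2 = 7
z_2 = 5
r_2 = 3
x_3 = 10
y_3 = 2
z_3 = 2
w_3 = 7
d_3 = 6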